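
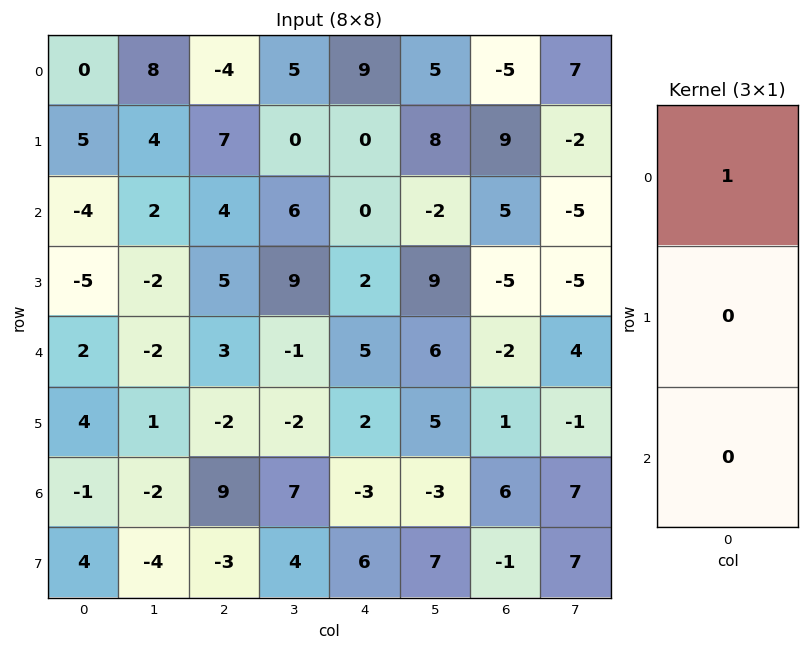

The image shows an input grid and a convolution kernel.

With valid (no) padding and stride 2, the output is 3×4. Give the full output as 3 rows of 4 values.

0 -4 9 -5
-4 4 0 5
2 3 5 -2

Output[0,0]: The receptive field on the input at this output position is [0 / 5 / -4]. Elementwise product with the kernel and sum: 0·1.
Output[0,1]: The receptive field on the input at this output position is [-4 / 7 / 4]. Elementwise product with the kernel and sum: -4·1.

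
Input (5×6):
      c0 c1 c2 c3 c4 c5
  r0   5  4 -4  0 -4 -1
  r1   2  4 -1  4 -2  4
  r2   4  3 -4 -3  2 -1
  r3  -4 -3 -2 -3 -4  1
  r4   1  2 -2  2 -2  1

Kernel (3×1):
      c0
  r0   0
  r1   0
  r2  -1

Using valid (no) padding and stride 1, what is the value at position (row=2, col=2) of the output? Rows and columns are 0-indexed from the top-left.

2

The receptive field on the input at this output position is [-4 / -2 / -2]. Elementwise product with the kernel and sum: -2·-1.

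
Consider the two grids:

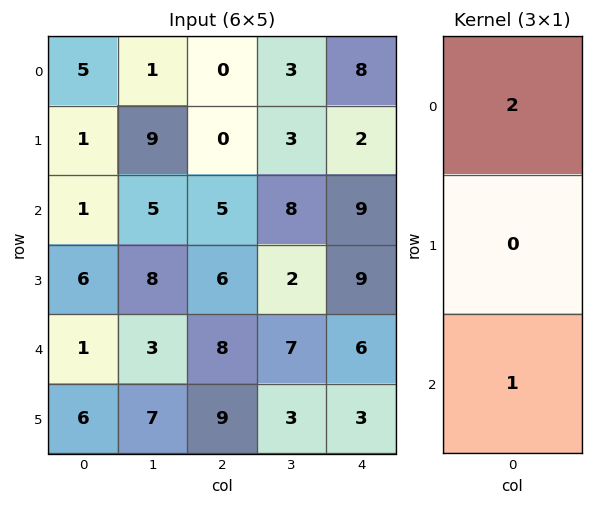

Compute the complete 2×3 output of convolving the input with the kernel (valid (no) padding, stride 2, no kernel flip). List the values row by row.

11 5 25
3 18 24

Output[0,0]: The receptive field on the input at this output position is [5 / 1 / 1]. Elementwise product with the kernel and sum: 5·2 + 1·1.
Output[0,1]: The receptive field on the input at this output position is [0 / 0 / 5]. Elementwise product with the kernel and sum: 0·2 + 5·1.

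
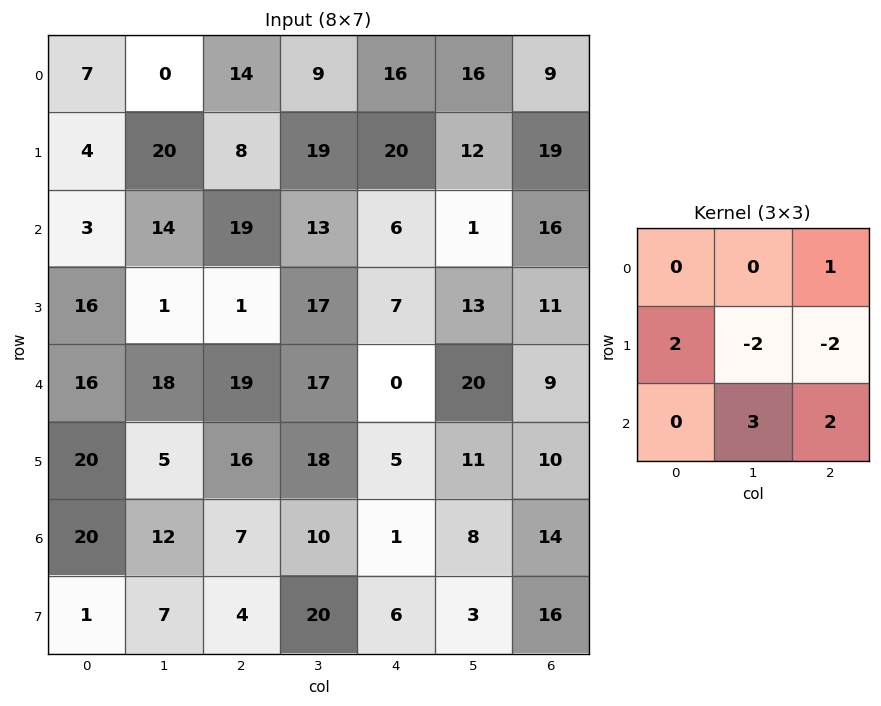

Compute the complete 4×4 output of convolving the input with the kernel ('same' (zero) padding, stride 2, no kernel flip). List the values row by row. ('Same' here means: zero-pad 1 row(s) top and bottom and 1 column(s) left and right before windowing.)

38 16 38 71
36 20 71 3
3 65 44 52
-42 60 37 36

Output[0,0]: The receptive field on the zero-padded input at this output position is [0 0 0 / 0 7 0 / 0 4 20]. Elementwise product with the kernel and sum: 0·1 + 0·2 + 7·-2 + 0·-2 + 4·3 + 20·2.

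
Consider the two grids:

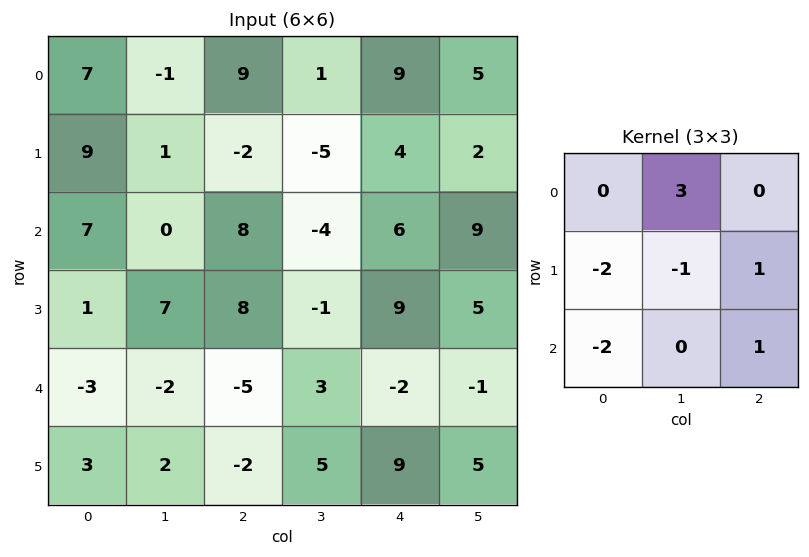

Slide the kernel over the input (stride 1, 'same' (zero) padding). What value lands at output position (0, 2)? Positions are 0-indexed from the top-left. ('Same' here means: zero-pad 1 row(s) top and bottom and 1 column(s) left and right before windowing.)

The receptive field on the zero-padded input at this output position is [0 0 0 / -1 9 1 / 1 -2 -5]. Elementwise product with the kernel and sum: 0·3 + -1·-2 + 9·-1 + 1·1 + 1·-2 + -5·1.

-13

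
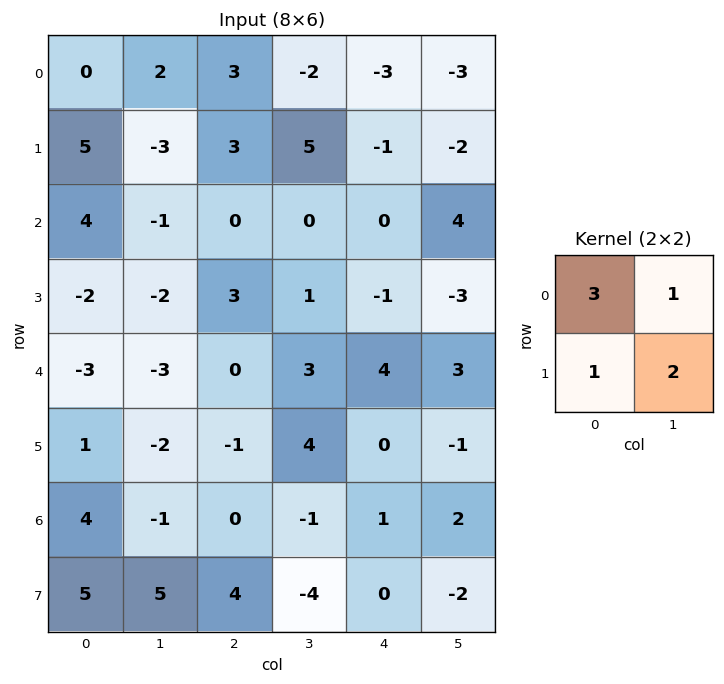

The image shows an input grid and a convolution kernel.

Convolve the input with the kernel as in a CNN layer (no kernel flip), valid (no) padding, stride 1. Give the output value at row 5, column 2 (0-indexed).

-1

The receptive field on the input at this output position is [-1 4 / 0 -1]. Elementwise product with the kernel and sum: -1·3 + 4·1 + 0·1 + -1·2.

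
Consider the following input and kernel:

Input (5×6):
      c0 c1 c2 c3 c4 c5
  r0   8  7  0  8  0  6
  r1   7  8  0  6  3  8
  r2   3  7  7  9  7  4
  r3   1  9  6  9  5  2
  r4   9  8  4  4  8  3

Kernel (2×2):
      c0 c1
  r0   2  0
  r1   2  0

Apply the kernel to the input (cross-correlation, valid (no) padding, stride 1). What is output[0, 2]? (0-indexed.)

The receptive field on the input at this output position is [0 8 / 0 6]. Elementwise product with the kernel and sum: 0·2 + 0·2.

0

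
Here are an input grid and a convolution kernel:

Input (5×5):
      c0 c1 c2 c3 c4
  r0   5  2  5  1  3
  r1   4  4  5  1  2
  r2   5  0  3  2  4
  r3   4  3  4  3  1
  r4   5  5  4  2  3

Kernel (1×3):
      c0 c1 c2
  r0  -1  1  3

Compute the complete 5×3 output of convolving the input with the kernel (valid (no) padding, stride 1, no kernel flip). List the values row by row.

12 6 5
15 4 2
4 9 11
11 10 2
12 5 7

Output[0,0]: The receptive field on the input at this output position is [5 2 5]. Elementwise product with the kernel and sum: 5·-1 + 2·1 + 5·3.
Output[0,1]: The receptive field on the input at this output position is [2 5 1]. Elementwise product with the kernel and sum: 2·-1 + 5·1 + 1·3.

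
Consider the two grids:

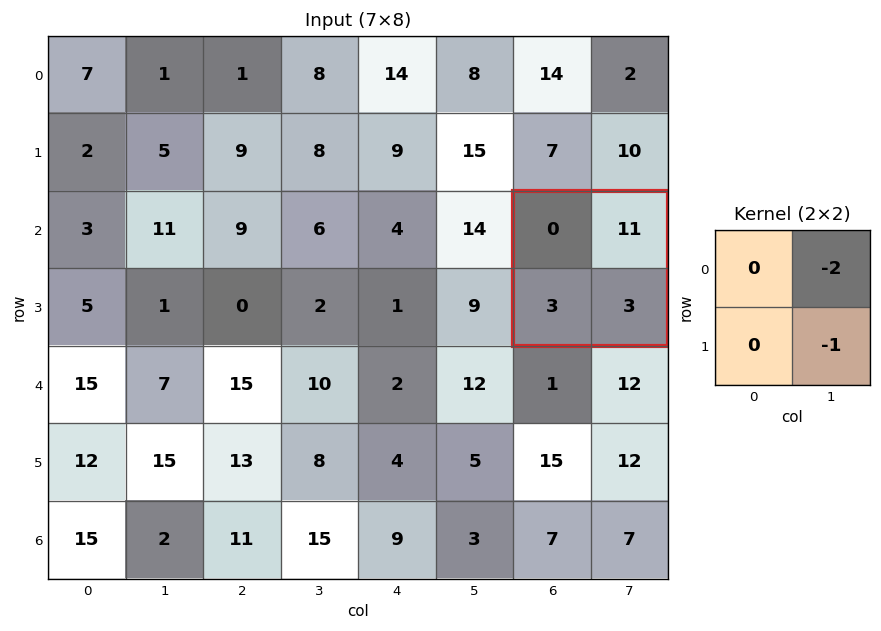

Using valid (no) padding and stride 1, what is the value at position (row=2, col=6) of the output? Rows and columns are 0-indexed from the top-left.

The receptive field on the input at this output position is [0 11 / 3 3]. Elementwise product with the kernel and sum: 11·-2 + 3·-1.

-25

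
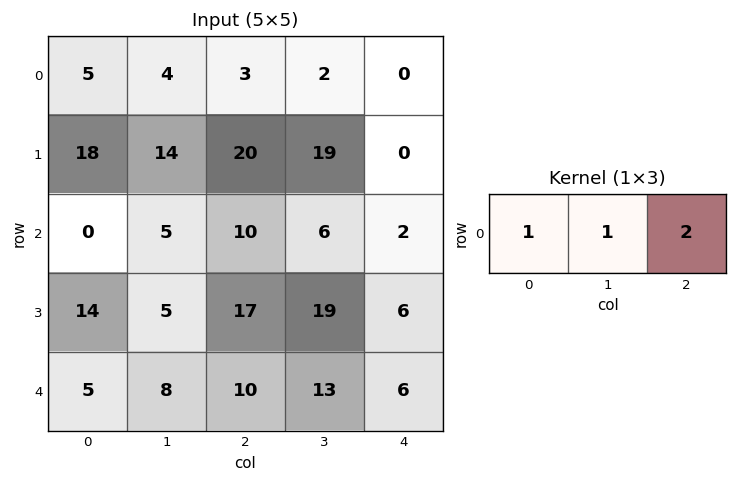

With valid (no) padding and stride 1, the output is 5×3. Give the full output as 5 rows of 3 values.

Output[0,0]: The receptive field on the input at this output position is [5 4 3]. Elementwise product with the kernel and sum: 5·1 + 4·1 + 3·2.

15 11 5
72 72 39
25 27 20
53 60 48
33 44 35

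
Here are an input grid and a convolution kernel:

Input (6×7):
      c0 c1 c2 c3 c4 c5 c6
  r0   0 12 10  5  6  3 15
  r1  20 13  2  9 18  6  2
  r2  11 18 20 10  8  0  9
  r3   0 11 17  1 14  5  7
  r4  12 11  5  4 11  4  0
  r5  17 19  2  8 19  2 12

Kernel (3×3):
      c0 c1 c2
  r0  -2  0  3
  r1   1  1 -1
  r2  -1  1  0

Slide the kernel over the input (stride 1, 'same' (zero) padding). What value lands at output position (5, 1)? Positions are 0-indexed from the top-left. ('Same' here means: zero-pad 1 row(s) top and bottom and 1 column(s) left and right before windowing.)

25

The receptive field on the zero-padded input at this output position is [12 11 5 / 17 19 2 / 0 0 0]. Elementwise product with the kernel and sum: 12·-2 + 5·3 + 17·1 + 19·1 + 2·-1 + 0·-1 + 0·1.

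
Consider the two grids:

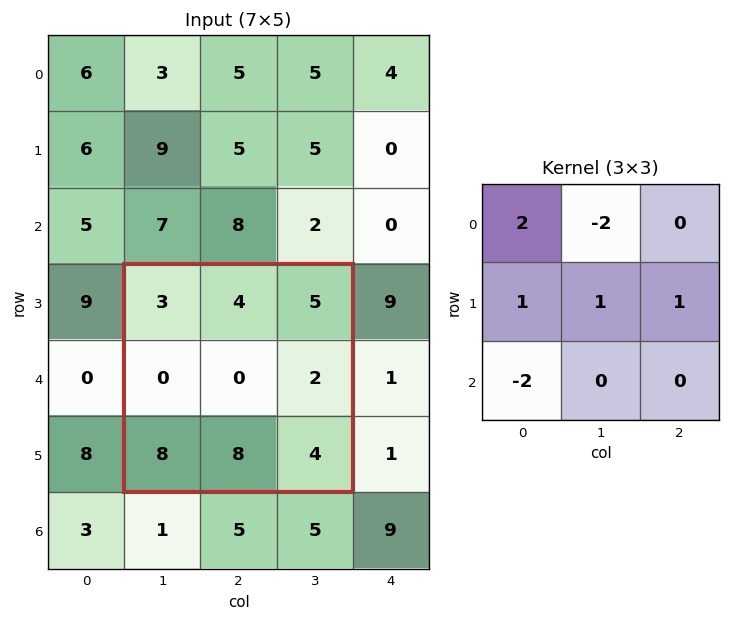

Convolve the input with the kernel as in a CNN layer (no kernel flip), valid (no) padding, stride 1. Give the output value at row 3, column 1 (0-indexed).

-16

The receptive field on the input at this output position is [3 4 5 / 0 0 2 / 8 8 4]. Elementwise product with the kernel and sum: 3·2 + 4·-2 + 0·1 + 0·1 + 2·1 + 8·-2.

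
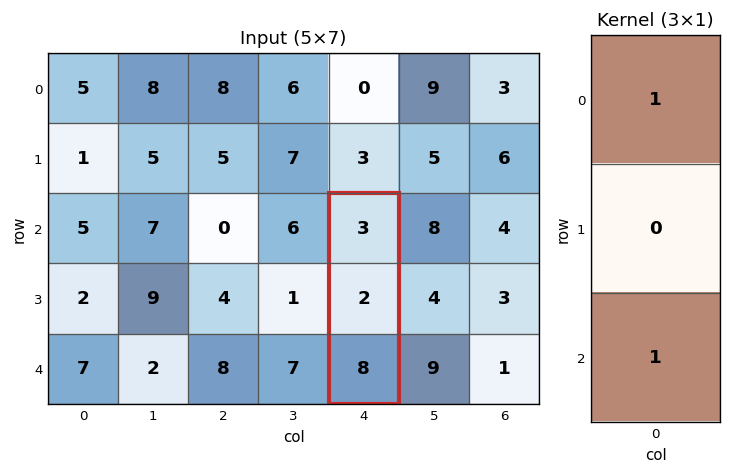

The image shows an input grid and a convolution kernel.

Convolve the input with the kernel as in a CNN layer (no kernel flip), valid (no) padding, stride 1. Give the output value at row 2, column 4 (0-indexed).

11

The receptive field on the input at this output position is [3 / 2 / 8]. Elementwise product with the kernel and sum: 3·1 + 8·1.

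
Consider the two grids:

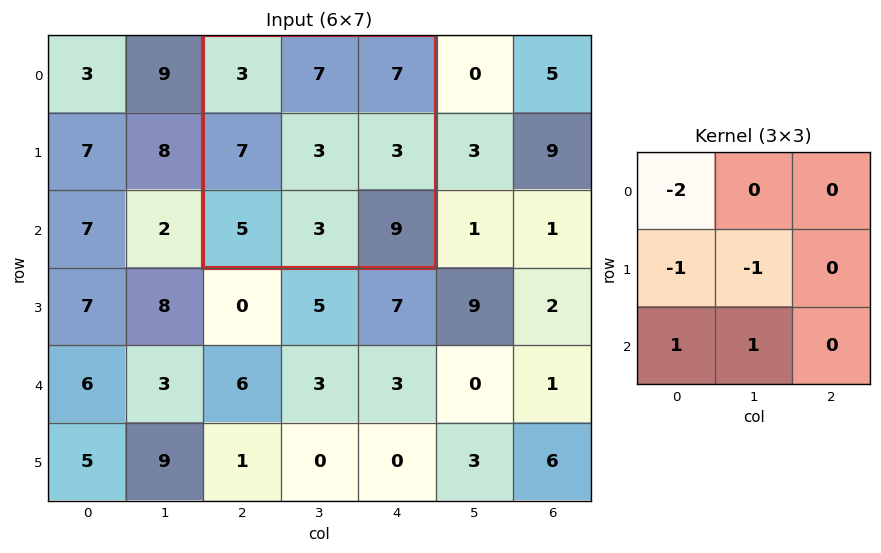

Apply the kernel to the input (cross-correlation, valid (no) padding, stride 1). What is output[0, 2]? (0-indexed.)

-8

The receptive field on the input at this output position is [3 7 7 / 7 3 3 / 5 3 9]. Elementwise product with the kernel and sum: 3·-2 + 7·-1 + 3·-1 + 5·1 + 3·1.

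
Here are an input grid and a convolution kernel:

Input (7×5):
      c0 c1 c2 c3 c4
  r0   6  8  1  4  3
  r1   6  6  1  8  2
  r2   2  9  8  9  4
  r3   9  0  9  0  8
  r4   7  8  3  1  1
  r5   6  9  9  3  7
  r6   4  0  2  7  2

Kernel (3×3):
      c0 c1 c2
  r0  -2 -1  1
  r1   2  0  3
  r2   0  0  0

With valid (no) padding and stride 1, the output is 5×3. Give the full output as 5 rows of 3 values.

-4 23 5
11 40 20
40 -17 21
14 10 -1
20 9 33

Output[0,0]: The receptive field on the input at this output position is [6 8 1 / 6 6 1 / 2 9 8]. Elementwise product with the kernel and sum: 6·-2 + 8·-1 + 1·1 + 6·2 + 1·3.
Output[0,1]: The receptive field on the input at this output position is [8 1 4 / 6 1 8 / 9 8 9]. Elementwise product with the kernel and sum: 8·-2 + 1·-1 + 4·1 + 6·2 + 8·3.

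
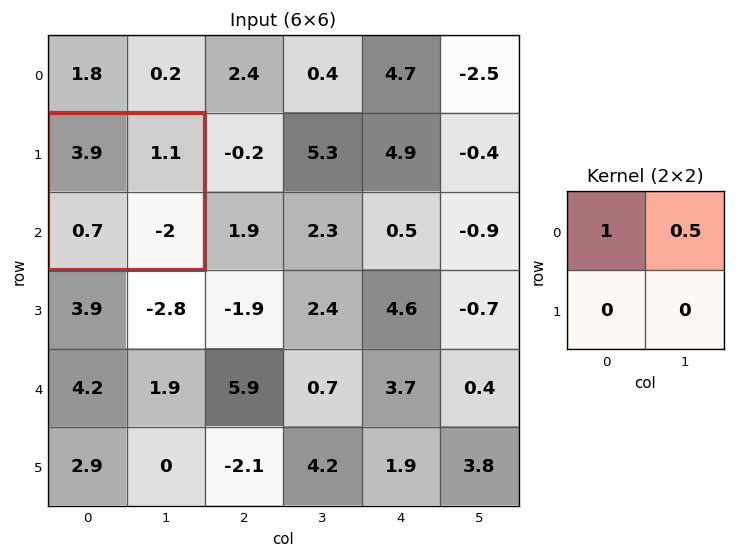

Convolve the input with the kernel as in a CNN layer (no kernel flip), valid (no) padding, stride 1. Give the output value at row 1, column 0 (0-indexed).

The receptive field on the input at this output position is [3.9 1.1 / 0.7 -2]. Elementwise product with the kernel and sum: 3.9·1 + 1.1·0.5.

4.45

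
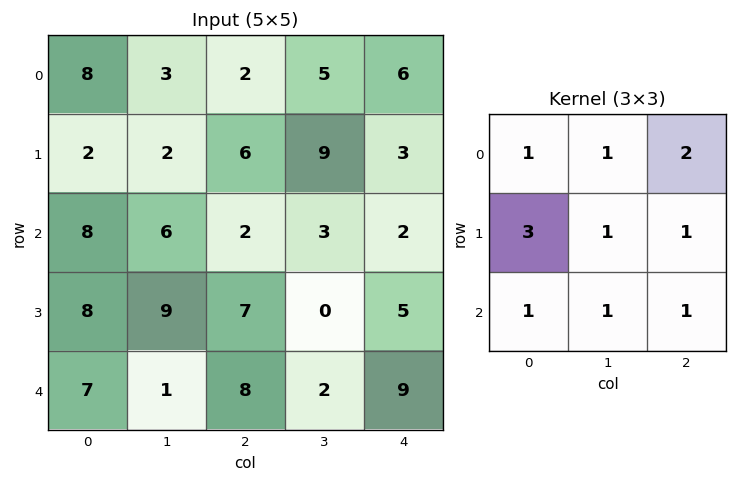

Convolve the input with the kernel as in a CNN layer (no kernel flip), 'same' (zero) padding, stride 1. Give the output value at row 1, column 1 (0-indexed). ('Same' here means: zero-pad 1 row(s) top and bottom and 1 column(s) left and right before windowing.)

The receptive field on the zero-padded input at this output position is [8 3 2 / 2 2 6 / 8 6 2]. Elementwise product with the kernel and sum: 8·1 + 3·1 + 2·2 + 2·3 + 2·1 + 6·1 + 8·1 + 6·1 + 2·1.

45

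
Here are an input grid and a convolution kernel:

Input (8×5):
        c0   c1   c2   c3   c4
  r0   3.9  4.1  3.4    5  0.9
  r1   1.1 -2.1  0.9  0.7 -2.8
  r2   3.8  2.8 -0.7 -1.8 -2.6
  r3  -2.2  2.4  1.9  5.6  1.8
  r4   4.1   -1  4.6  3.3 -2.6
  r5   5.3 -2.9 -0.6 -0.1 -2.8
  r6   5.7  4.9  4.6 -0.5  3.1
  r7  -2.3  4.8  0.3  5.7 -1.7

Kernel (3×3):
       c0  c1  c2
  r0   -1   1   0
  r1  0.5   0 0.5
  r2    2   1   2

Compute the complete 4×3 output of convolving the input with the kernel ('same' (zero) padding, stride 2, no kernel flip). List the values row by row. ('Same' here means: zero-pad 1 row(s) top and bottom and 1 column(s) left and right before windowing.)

Output[0,0]: The receptive field on the zero-padded input at this output position is [0 0 0 / 0 3.9 4.1 / 0 1.1 -2.1]. Elementwise product with the kernel and sum: 0·-1 + 0·1 + 0·0.5 + 4.1·0.5 + 0·2 + 1.1·1 + -2.1·2.
Output[0,1]: The receptive field on the zero-padded input at this output position is [0 0 0 / 4.1 3.4 5 / -2.1 0.9 0.7]. Elementwise product with the kernel and sum: 0·-1 + 0·1 + 4.1·0.5 + 5·0.5 + -2.1·2 + 0.9·1 + 0.7·2.

-1.05 2.65 1.1
5.1 21.4 8.6
-3.2 -5.95 -5.15
15.05 25.8 6.75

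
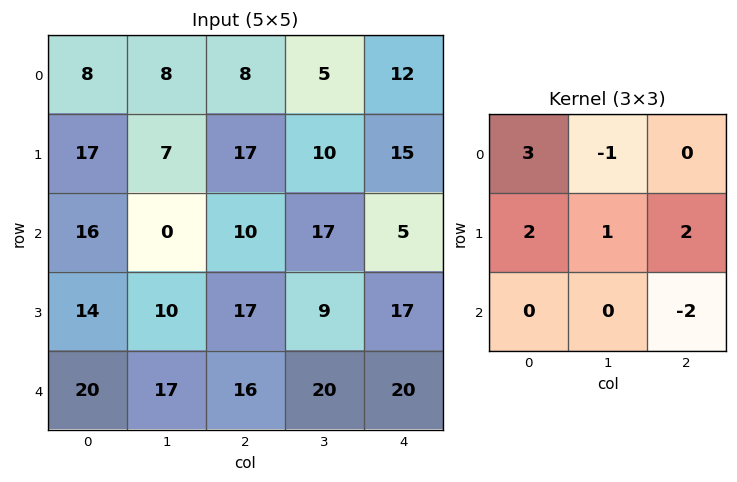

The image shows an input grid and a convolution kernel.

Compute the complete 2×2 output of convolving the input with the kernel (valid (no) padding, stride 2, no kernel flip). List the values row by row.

71 83
88 50

Output[0,0]: The receptive field on the input at this output position is [8 8 8 / 17 7 17 / 16 0 10]. Elementwise product with the kernel and sum: 8·3 + 8·-1 + 17·2 + 7·1 + 17·2 + 10·-2.
Output[0,1]: The receptive field on the input at this output position is [8 5 12 / 17 10 15 / 10 17 5]. Elementwise product with the kernel and sum: 8·3 + 5·-1 + 17·2 + 10·1 + 15·2 + 5·-2.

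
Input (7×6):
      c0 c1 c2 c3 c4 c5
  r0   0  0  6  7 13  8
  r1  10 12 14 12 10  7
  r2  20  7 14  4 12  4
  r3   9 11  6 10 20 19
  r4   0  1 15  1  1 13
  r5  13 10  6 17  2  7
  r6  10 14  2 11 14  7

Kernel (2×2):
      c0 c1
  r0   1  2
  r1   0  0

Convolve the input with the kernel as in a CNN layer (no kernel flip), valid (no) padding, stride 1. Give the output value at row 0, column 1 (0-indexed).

12

The receptive field on the input at this output position is [0 6 / 12 14]. Elementwise product with the kernel and sum: 0·1 + 6·2.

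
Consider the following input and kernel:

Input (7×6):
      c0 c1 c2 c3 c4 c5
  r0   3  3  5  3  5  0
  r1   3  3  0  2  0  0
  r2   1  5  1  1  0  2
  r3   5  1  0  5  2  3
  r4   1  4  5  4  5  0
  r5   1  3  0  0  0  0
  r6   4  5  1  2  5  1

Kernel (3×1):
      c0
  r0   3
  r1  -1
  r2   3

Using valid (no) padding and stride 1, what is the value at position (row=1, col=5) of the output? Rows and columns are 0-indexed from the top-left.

The receptive field on the input at this output position is [0 / 2 / 3]. Elementwise product with the kernel and sum: 0·3 + 2·-1 + 3·3.

7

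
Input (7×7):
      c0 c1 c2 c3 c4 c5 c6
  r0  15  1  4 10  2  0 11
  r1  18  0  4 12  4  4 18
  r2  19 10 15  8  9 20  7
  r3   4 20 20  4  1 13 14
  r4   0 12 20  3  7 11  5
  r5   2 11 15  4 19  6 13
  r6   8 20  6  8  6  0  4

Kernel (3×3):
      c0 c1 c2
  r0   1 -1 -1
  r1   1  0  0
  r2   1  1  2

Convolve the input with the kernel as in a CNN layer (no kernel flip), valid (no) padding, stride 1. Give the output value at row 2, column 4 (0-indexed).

The receptive field on the input at this output position is [9 20 7 / 1 13 14 / 7 11 5]. Elementwise product with the kernel and sum: 9·1 + 20·-1 + 7·-1 + 1·1 + 7·1 + 11·1 + 5·2.

11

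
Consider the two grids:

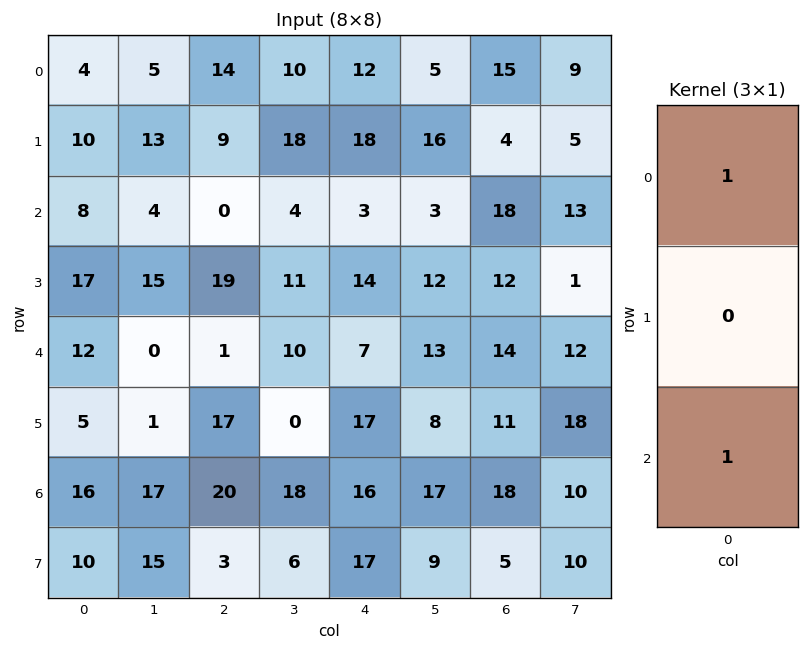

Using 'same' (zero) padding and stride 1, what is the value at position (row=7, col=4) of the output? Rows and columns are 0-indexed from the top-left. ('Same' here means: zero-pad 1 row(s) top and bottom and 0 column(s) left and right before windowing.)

16

The receptive field on the zero-padded input at this output position is [16 / 17 / 0]. Elementwise product with the kernel and sum: 16·1 + 0·1.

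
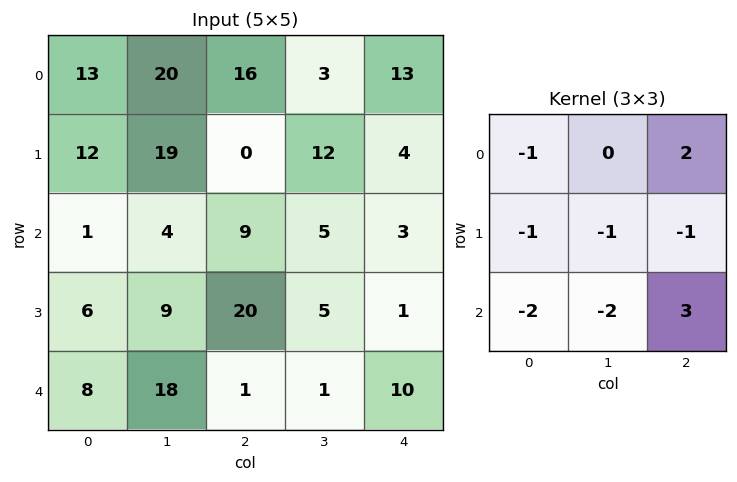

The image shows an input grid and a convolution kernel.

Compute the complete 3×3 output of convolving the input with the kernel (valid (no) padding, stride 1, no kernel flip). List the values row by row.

Output[0,0]: The receptive field on the input at this output position is [13 20 16 / 12 19 0 / 1 4 9]. Elementwise product with the kernel and sum: 13·-1 + 16·2 + 12·-1 + 19·-1 + 0·-1 + 1·-2 + 4·-2 + 9·3.
Output[0,1]: The receptive field on the input at this output position is [20 16 3 / 19 0 12 / 4 9 5]. Elementwise product with the kernel and sum: 20·-1 + 3·2 + 19·-1 + 0·-1 + 12·-1 + 4·-2 + 9·-2 + 5·3.

5 -56 -25
4 -56 -56
-67 -63 -3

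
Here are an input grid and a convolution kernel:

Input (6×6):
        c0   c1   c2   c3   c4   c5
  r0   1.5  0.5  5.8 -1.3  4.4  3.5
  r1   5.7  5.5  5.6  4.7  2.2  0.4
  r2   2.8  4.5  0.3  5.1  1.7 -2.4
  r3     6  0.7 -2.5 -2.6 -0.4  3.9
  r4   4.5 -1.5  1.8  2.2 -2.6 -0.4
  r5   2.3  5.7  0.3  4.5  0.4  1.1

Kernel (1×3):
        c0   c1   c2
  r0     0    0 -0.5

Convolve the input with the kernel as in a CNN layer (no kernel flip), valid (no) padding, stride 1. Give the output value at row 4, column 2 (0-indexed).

1.3

The receptive field on the input at this output position is [1.8 2.2 -2.6]. Elementwise product with the kernel and sum: -2.6·-0.5.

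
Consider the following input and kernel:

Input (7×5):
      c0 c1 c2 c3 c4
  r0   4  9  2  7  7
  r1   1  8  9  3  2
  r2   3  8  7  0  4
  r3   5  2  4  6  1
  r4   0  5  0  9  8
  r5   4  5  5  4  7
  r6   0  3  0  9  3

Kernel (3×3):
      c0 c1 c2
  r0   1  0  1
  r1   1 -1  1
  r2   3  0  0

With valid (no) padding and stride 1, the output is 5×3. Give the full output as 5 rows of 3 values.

Output[0,0]: The receptive field on the input at this output position is [4 9 2 / 1 8 9 / 3 8 7]. Elementwise product with the kernel and sum: 4·1 + 2·1 + 1·1 + 8·-1 + 9·1 + 3·3.

17 42 38
27 18 34
17 27 10
16 37 19
4 27 16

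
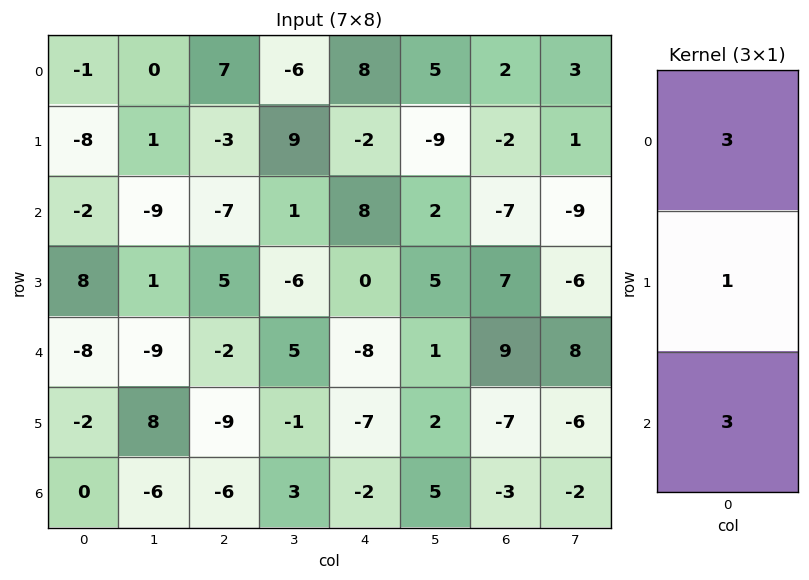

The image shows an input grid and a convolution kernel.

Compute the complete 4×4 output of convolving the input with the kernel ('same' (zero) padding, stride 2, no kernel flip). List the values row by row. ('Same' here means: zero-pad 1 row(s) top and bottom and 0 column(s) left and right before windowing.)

Output[0,0]: The receptive field on the zero-padded input at this output position is [0 / -1 / -8]. Elementwise product with the kernel and sum: 0·3 + -1·1 + -8·3.

-25 -2 2 -4
-2 -1 2 8
10 -14 -29 9
-6 -33 -23 -24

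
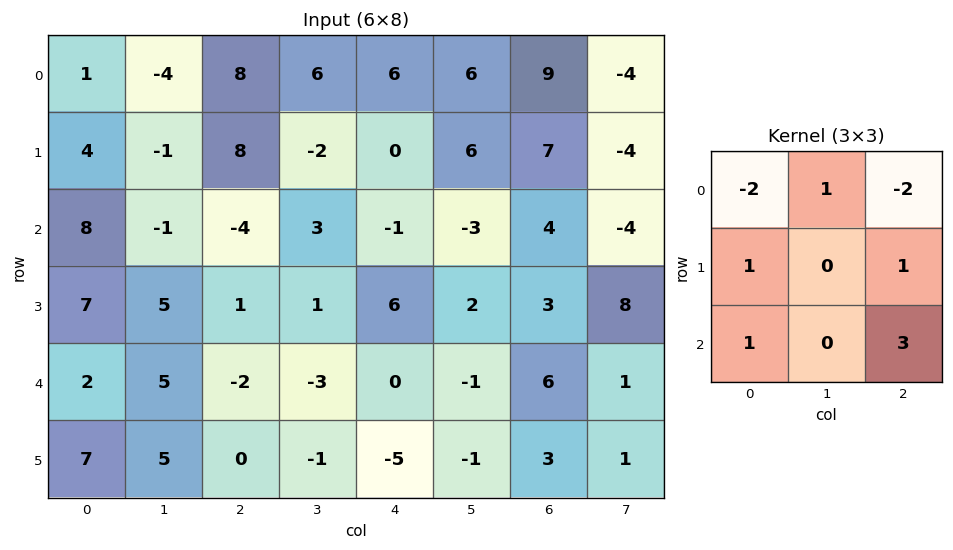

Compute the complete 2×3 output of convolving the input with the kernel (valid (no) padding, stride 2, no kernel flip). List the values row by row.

Output[0,0]: The receptive field on the input at this output position is [1 -4 8 / 4 -1 8 / 8 -1 -4]. Elementwise product with the kernel and sum: 1·-2 + -4·1 + 8·-2 + 4·1 + 8·1 + 8·1 + -4·3.

-14 -21 -6
-5 18 18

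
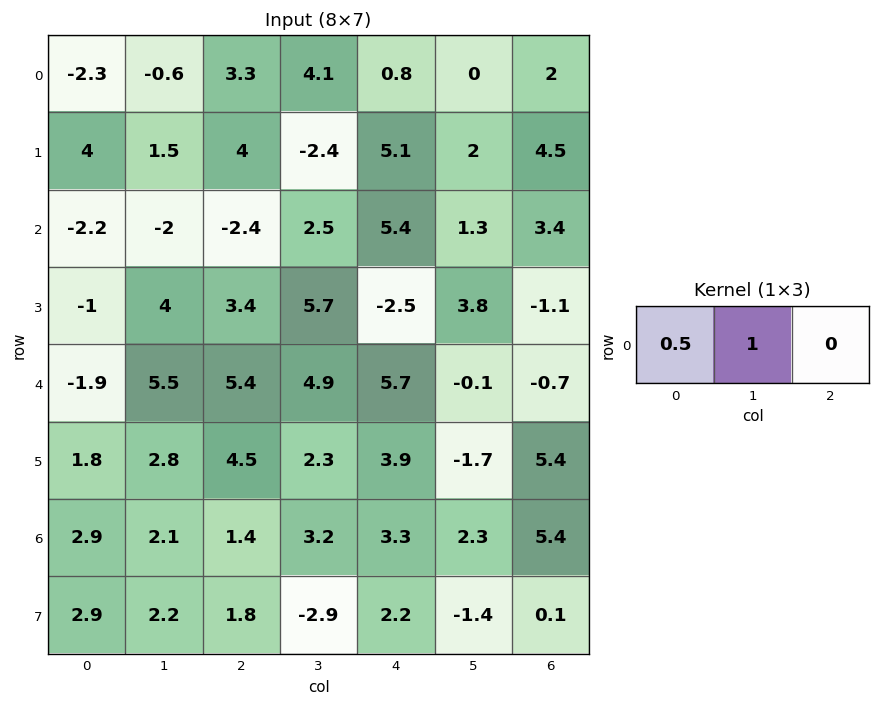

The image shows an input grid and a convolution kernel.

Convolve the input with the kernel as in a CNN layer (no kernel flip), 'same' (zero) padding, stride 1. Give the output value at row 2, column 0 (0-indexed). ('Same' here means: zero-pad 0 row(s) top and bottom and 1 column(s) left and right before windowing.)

-2.2

The receptive field on the zero-padded input at this output position is [0 -2.2 -2]. Elementwise product with the kernel and sum: 0·0.5 + -2.2·1.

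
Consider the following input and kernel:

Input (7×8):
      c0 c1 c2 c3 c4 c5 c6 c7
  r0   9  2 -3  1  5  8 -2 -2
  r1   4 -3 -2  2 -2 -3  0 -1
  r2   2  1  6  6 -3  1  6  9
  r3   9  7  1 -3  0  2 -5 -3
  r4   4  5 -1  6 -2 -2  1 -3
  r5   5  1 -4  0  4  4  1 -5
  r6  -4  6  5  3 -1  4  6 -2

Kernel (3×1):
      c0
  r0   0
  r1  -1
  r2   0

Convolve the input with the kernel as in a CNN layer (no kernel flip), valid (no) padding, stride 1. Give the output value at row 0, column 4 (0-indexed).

2

The receptive field on the input at this output position is [5 / -2 / -3]. Elementwise product with the kernel and sum: -2·-1.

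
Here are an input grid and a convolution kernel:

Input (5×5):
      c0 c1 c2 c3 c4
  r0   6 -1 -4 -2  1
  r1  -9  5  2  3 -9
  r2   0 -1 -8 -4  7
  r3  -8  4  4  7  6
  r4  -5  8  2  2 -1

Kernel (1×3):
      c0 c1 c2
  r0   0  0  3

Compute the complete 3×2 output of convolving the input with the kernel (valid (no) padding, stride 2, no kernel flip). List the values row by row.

Output[0,0]: The receptive field on the input at this output position is [6 -1 -4]. Elementwise product with the kernel and sum: -4·3.
Output[0,1]: The receptive field on the input at this output position is [-4 -2 1]. Elementwise product with the kernel and sum: 1·3.

-12 3
-24 21
6 -3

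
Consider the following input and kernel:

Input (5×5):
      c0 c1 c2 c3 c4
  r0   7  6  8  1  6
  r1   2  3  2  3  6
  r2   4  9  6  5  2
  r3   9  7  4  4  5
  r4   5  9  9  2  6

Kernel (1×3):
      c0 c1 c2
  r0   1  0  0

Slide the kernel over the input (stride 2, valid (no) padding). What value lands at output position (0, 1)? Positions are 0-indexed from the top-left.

The receptive field on the input at this output position is [8 1 6]. Elementwise product with the kernel and sum: 8·1.

8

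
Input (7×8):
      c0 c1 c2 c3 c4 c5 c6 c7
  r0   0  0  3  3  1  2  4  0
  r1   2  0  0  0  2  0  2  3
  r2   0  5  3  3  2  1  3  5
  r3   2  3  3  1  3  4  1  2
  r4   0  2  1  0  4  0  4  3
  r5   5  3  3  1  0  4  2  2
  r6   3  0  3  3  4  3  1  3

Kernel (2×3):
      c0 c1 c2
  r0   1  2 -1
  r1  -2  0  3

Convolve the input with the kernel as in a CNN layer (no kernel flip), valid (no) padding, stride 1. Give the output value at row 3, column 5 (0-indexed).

The receptive field on the input at this output position is [4 1 2 / 0 4 3]. Elementwise product with the kernel and sum: 4·1 + 1·2 + 2·-1 + 0·-2 + 3·3.

13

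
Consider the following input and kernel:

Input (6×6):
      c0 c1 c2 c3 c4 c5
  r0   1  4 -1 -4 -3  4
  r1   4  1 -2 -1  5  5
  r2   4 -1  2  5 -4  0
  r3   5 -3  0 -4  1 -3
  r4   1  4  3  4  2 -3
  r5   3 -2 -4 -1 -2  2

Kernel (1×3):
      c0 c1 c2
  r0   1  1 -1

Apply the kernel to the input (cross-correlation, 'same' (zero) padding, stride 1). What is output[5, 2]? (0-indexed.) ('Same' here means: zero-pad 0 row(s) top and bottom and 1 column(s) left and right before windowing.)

-5

The receptive field on the zero-padded input at this output position is [-2 -4 -1]. Elementwise product with the kernel and sum: -2·1 + -4·1 + -1·-1.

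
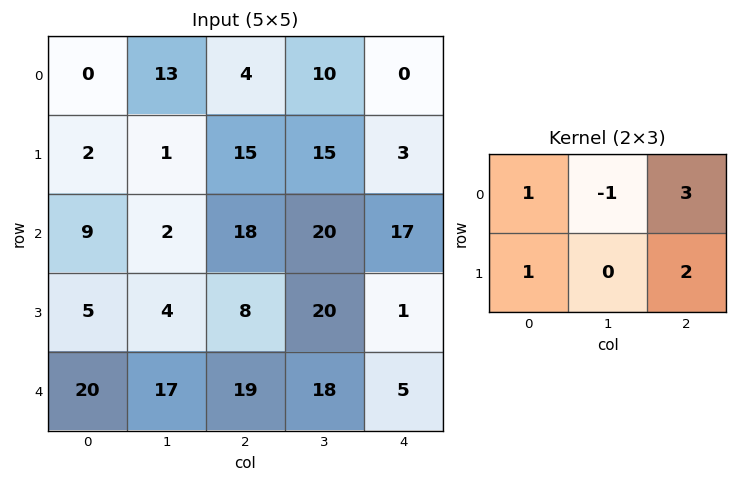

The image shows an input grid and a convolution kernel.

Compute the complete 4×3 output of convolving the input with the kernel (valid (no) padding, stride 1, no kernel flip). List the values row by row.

31 70 15
91 73 61
82 88 59
83 109 20

Output[0,0]: The receptive field on the input at this output position is [0 13 4 / 2 1 15]. Elementwise product with the kernel and sum: 0·1 + 13·-1 + 4·3 + 2·1 + 15·2.
Output[0,1]: The receptive field on the input at this output position is [13 4 10 / 1 15 15]. Elementwise product with the kernel and sum: 13·1 + 4·-1 + 10·3 + 1·1 + 15·2.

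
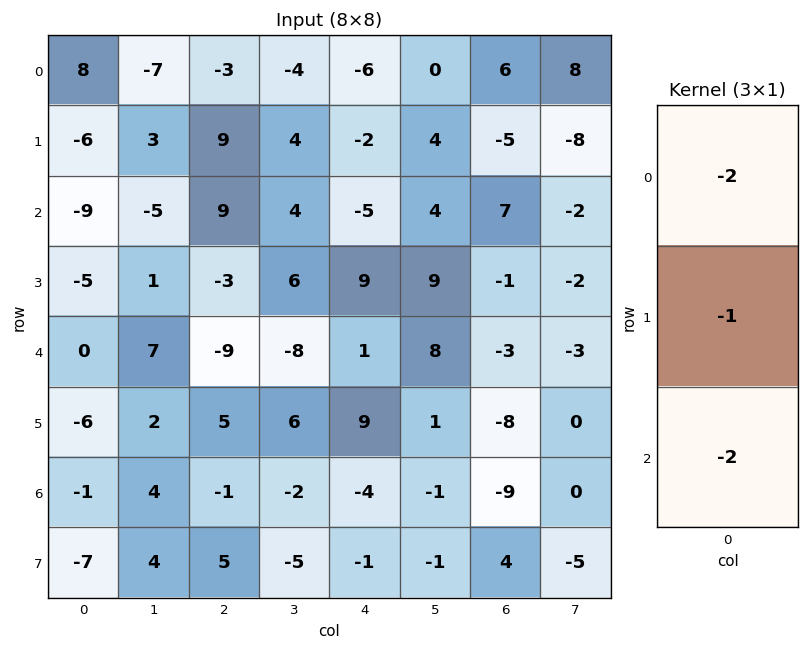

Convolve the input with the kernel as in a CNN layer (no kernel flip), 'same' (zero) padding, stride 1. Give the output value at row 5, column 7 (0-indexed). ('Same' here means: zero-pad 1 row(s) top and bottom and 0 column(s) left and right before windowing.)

6

The receptive field on the zero-padded input at this output position is [-3 / 0 / 0]. Elementwise product with the kernel and sum: -3·-2 + 0·-1 + 0·-2.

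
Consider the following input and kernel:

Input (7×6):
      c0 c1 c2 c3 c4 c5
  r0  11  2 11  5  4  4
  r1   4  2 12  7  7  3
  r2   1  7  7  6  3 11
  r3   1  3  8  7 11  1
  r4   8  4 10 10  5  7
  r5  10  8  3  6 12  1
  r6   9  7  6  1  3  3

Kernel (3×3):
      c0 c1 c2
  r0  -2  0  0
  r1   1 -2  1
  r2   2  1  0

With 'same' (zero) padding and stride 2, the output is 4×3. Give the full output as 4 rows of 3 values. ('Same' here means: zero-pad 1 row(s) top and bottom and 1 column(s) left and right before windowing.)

Output[0,0]: The receptive field on the zero-padded input at this output position is [0 0 0 / 0 11 2 / 0 4 2]. Elementwise product with the kernel and sum: 0·-2 + 0·1 + 11·-2 + 2·1 + 0·2 + 4·1.
Output[0,1]: The receptive field on the zero-padded input at this output position is [0 0 0 / 2 11 5 / 2 12 7]. Elementwise product with the kernel and sum: 0·-2 + 2·1 + 11·-2 + 5·1 + 2·2 + 12·1.

-16 1 22
6 9 22
-2 7 17
-11 -20 -14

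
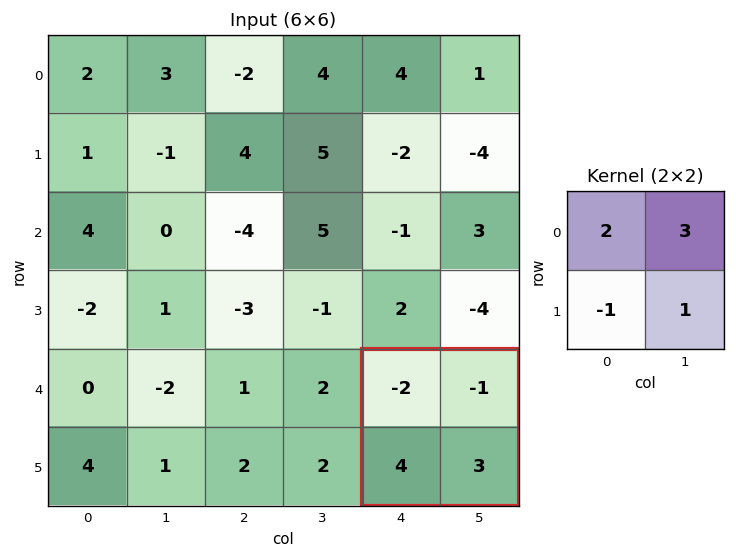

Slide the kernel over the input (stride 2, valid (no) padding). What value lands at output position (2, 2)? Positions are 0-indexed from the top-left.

-8

The receptive field on the input at this output position is [-2 -1 / 4 3]. Elementwise product with the kernel and sum: -2·2 + -1·3 + 4·-1 + 3·1.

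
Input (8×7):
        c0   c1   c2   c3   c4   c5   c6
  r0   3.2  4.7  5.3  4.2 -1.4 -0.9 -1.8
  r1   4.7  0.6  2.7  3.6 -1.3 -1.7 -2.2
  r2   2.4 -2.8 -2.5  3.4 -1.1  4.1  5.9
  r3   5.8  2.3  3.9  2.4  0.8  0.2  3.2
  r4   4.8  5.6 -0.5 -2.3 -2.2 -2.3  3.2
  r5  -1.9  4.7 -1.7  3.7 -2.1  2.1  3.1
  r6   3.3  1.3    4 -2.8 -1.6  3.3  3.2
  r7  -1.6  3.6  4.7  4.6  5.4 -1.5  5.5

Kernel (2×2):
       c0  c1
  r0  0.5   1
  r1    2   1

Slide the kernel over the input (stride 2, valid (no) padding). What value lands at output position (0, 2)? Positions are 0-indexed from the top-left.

-5.9

The receptive field on the input at this output position is [-1.4 -0.9 / -1.3 -1.7]. Elementwise product with the kernel and sum: -1.4·0.5 + -0.9·1 + -1.3·2 + -1.7·1.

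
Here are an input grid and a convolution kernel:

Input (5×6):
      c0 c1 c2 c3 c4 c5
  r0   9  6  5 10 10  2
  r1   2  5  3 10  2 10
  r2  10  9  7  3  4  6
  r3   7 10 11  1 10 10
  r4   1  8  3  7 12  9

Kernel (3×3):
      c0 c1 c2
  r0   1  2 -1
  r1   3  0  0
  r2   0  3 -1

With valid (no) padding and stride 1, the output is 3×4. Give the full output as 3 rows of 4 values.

42 39 29 64
58 60 35 33
63 52 51 35

Output[0,0]: The receptive field on the input at this output position is [9 6 5 / 2 5 3 / 10 9 7]. Elementwise product with the kernel and sum: 9·1 + 6·2 + 5·-1 + 2·3 + 9·3 + 7·-1.
Output[0,1]: The receptive field on the input at this output position is [6 5 10 / 5 3 10 / 9 7 3]. Elementwise product with the kernel and sum: 6·1 + 5·2 + 10·-1 + 5·3 + 7·3 + 3·-1.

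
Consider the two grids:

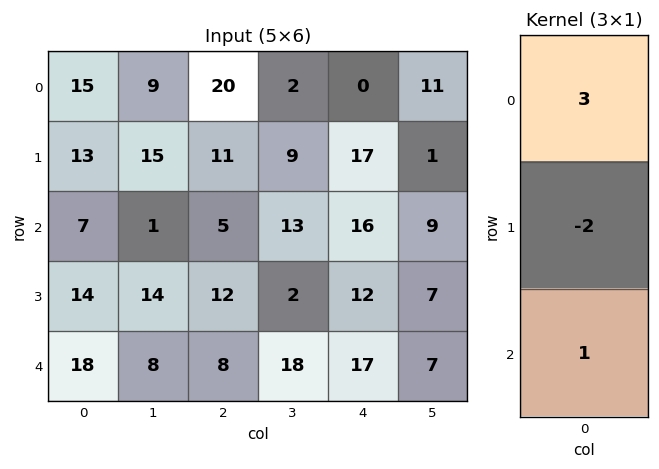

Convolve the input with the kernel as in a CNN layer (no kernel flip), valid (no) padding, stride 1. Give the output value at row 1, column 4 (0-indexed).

31

The receptive field on the input at this output position is [17 / 16 / 12]. Elementwise product with the kernel and sum: 17·3 + 16·-2 + 12·1.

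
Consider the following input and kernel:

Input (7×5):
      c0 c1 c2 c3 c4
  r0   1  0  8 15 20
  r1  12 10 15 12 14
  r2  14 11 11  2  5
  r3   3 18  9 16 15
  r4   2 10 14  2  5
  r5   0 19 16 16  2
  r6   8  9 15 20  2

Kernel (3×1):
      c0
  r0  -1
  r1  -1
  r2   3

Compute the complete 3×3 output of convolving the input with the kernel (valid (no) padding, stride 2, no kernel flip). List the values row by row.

29 10 -19
-11 22 -5
22 15 -1

Output[0,0]: The receptive field on the input at this output position is [1 / 12 / 14]. Elementwise product with the kernel and sum: 1·-1 + 12·-1 + 14·3.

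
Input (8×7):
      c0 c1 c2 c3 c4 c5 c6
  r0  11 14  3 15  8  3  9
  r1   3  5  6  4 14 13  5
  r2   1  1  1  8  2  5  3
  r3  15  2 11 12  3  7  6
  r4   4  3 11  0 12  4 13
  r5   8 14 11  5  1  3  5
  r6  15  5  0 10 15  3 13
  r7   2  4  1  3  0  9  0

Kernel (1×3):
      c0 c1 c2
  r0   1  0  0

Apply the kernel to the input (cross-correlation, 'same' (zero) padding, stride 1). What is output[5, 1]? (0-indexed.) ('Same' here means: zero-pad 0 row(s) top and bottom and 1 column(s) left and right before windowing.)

8

The receptive field on the zero-padded input at this output position is [8 14 11]. Elementwise product with the kernel and sum: 8·1.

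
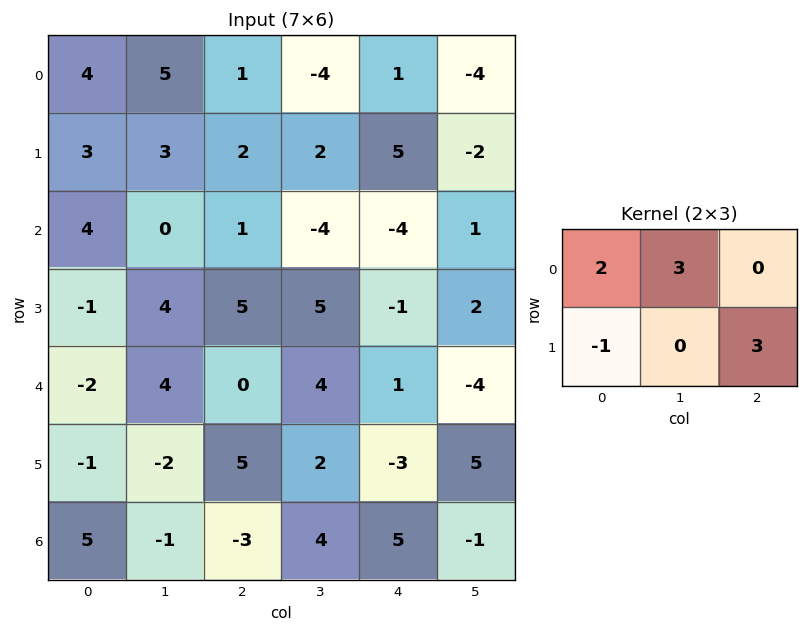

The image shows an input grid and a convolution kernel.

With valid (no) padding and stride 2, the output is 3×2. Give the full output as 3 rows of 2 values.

Output[0,0]: The receptive field on the input at this output position is [4 5 1 / 3 3 2]. Elementwise product with the kernel and sum: 4·2 + 5·3 + 3·-1 + 2·3.

26 3
24 -18
24 -2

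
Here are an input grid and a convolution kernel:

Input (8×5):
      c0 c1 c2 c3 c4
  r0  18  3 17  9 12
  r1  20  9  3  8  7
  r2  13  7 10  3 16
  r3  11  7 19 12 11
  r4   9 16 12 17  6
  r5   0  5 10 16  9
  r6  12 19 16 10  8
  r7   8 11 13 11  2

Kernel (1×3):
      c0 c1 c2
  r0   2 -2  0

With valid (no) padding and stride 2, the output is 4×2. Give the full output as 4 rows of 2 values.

Output[0,0]: The receptive field on the input at this output position is [18 3 17]. Elementwise product with the kernel and sum: 18·2 + 3·-2.
Output[0,1]: The receptive field on the input at this output position is [17 9 12]. Elementwise product with the kernel and sum: 17·2 + 9·-2.

30 16
12 14
-14 -10
-14 12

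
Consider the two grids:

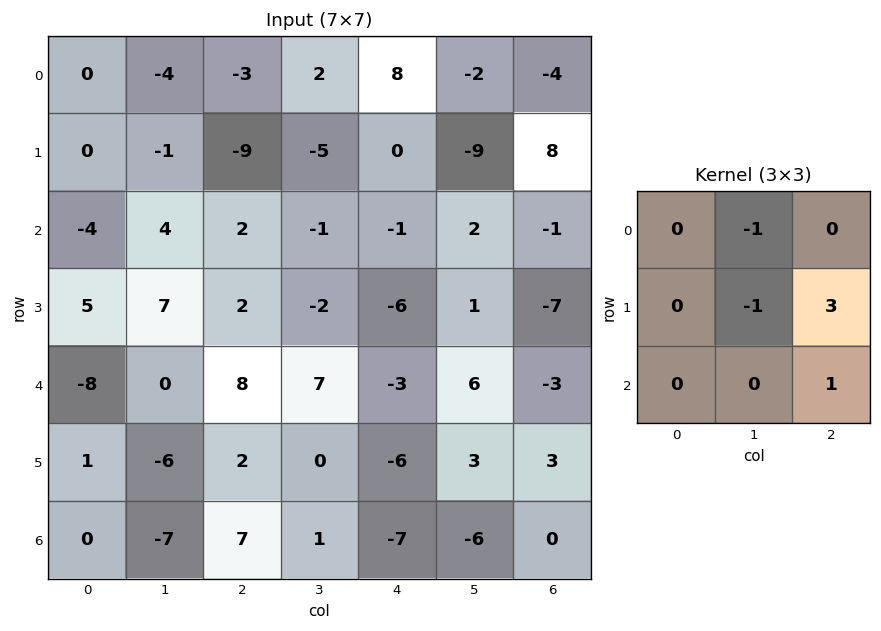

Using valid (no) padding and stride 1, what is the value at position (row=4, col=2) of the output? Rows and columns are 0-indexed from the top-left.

-32

The receptive field on the input at this output position is [8 7 -3 / 2 0 -6 / 7 1 -7]. Elementwise product with the kernel and sum: 7·-1 + 0·-1 + -6·3 + -7·1.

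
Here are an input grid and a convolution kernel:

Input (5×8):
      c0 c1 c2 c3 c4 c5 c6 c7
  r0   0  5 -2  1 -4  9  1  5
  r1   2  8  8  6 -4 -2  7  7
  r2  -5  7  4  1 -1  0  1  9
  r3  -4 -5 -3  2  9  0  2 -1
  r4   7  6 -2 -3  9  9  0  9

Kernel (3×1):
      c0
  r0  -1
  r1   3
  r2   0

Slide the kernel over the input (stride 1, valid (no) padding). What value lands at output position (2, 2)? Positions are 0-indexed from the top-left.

-13

The receptive field on the input at this output position is [4 / -3 / -2]. Elementwise product with the kernel and sum: 4·-1 + -3·3.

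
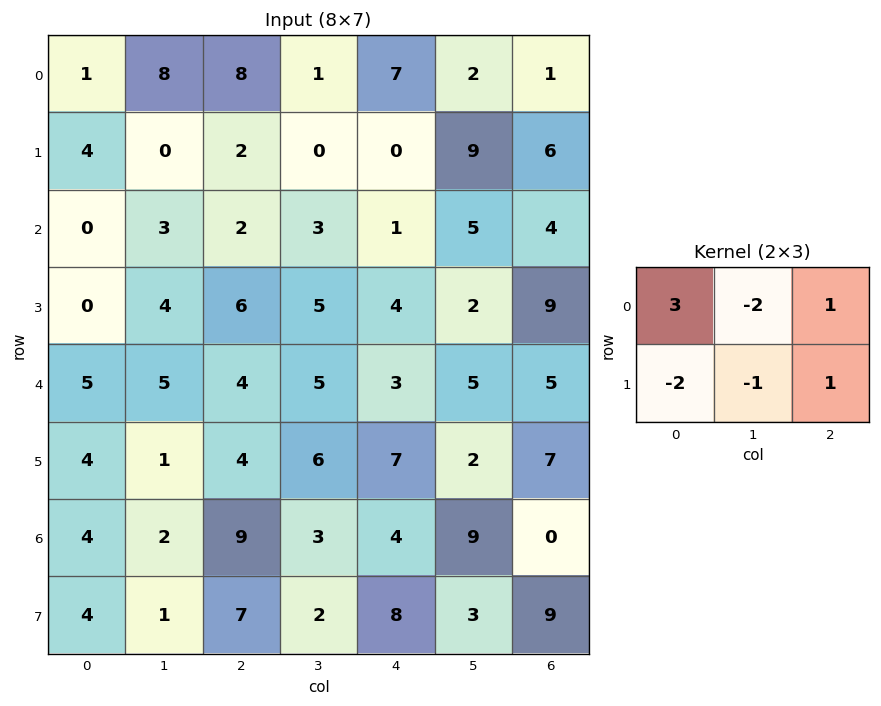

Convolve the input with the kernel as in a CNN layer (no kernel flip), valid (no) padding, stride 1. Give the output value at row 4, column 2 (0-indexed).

-2

The receptive field on the input at this output position is [4 5 3 / 4 6 7]. Elementwise product with the kernel and sum: 4·3 + 5·-2 + 3·1 + 4·-2 + 6·-1 + 7·1.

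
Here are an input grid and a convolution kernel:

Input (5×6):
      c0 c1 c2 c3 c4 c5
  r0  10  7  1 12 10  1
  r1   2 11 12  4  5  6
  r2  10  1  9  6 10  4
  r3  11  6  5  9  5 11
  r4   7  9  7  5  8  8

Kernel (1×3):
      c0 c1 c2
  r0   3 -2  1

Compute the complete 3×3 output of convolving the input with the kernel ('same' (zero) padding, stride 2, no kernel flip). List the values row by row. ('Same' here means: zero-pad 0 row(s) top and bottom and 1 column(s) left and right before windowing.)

Output[0,0]: The receptive field on the zero-padded input at this output position is [0 10 7]. Elementwise product with the kernel and sum: 0·3 + 10·-2 + 7·1.

-13 31 17
-19 -9 2
-5 18 7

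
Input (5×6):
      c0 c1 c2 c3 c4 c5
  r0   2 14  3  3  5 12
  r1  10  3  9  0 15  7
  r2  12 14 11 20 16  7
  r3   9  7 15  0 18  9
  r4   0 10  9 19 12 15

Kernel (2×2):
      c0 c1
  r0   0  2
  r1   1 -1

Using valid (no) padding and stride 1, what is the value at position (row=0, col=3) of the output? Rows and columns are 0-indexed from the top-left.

The receptive field on the input at this output position is [3 5 / 0 15]. Elementwise product with the kernel and sum: 5·2 + 0·1 + 15·-1.

-5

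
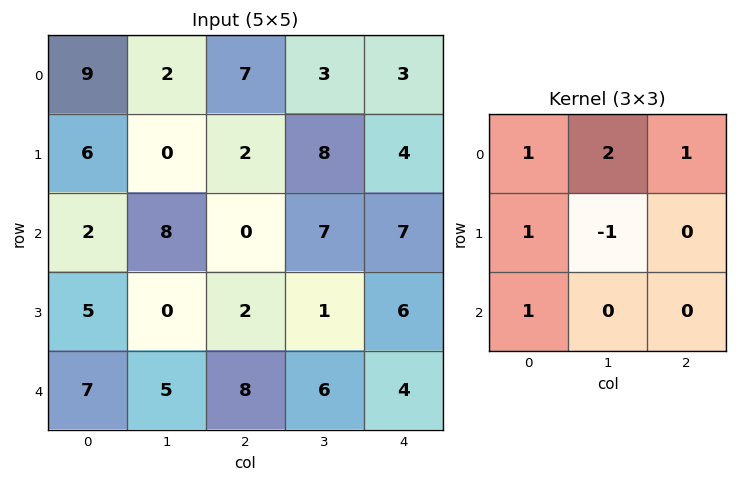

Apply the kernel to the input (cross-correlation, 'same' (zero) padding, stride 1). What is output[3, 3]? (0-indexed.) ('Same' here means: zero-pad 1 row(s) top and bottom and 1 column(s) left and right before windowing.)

30

The receptive field on the zero-padded input at this output position is [0 7 7 / 2 1 6 / 8 6 4]. Elementwise product with the kernel and sum: 0·1 + 7·2 + 7·1 + 2·1 + 1·-1 + 8·1.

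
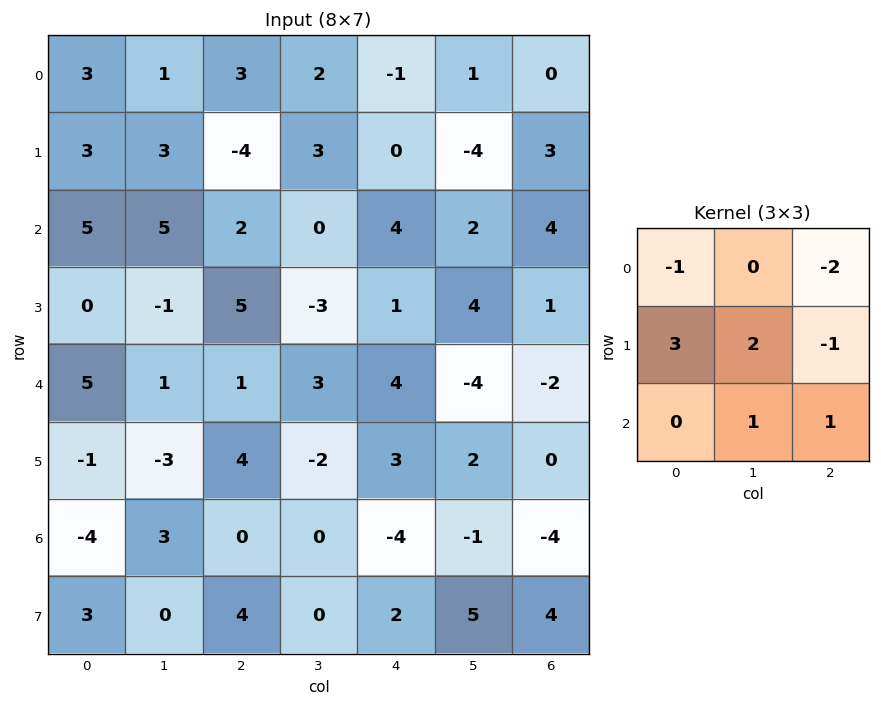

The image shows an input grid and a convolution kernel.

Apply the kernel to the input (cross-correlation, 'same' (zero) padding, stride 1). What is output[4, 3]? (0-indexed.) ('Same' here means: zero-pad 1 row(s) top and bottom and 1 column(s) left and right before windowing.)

-1

The receptive field on the zero-padded input at this output position is [5 -3 1 / 1 3 4 / 4 -2 3]. Elementwise product with the kernel and sum: 5·-1 + 1·-2 + 1·3 + 3·2 + 4·-1 + -2·1 + 3·1.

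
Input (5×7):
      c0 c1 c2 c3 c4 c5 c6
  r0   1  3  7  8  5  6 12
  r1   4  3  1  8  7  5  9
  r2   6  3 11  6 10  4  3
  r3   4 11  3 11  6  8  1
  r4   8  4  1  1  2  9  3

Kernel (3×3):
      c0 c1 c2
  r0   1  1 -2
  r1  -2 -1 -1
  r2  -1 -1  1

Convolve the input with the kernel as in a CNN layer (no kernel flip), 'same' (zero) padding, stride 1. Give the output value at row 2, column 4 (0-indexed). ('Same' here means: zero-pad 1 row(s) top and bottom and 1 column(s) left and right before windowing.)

The receptive field on the zero-padded input at this output position is [8 7 5 / 6 10 4 / 11 6 8]. Elementwise product with the kernel and sum: 8·1 + 7·1 + 5·-2 + 6·-2 + 10·-1 + 4·-1 + 11·-1 + 6·-1 + 8·1.

-30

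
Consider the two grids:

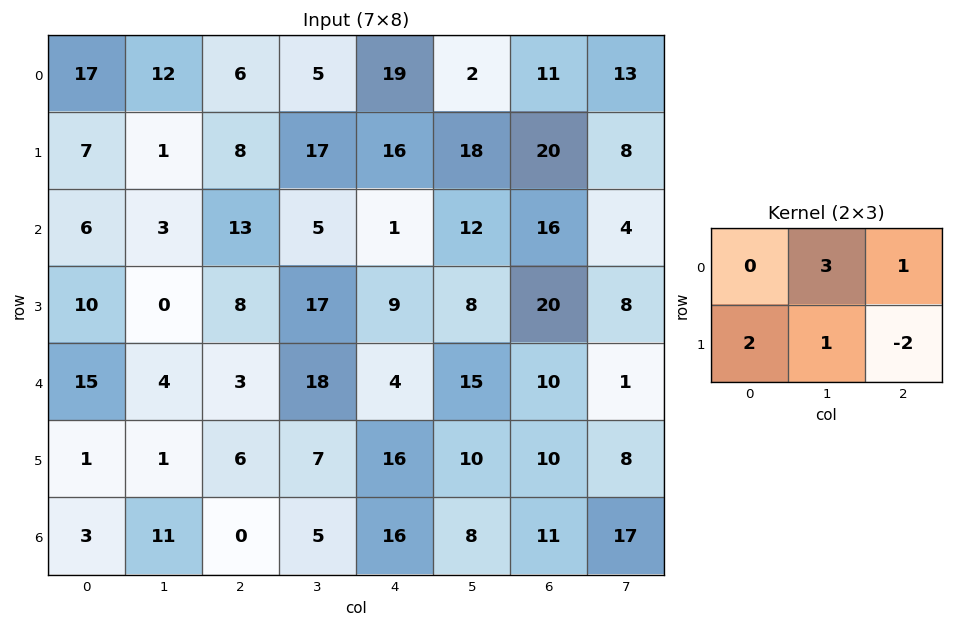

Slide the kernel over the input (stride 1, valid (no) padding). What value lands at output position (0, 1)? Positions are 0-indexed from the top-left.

The receptive field on the input at this output position is [12 6 5 / 1 8 17]. Elementwise product with the kernel and sum: 6·3 + 5·1 + 1·2 + 8·1 + 17·-2.

-1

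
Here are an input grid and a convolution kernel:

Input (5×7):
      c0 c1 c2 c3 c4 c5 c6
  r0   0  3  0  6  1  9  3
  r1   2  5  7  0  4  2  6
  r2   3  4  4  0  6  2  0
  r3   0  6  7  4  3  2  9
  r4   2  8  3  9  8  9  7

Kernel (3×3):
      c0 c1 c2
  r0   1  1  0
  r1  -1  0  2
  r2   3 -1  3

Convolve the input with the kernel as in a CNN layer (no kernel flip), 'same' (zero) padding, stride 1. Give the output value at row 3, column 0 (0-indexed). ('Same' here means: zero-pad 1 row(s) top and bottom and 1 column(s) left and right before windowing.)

37

The receptive field on the zero-padded input at this output position is [0 3 4 / 0 0 6 / 0 2 8]. Elementwise product with the kernel and sum: 0·1 + 3·1 + 0·-1 + 6·2 + 0·3 + 2·-1 + 8·3.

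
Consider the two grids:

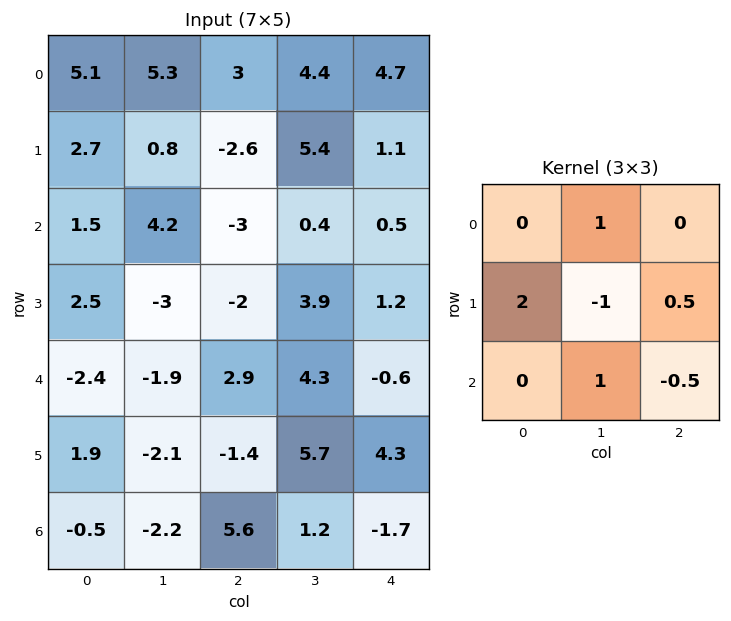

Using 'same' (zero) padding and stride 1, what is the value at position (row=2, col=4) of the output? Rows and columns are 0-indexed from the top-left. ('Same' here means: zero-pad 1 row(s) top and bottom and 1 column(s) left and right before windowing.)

2.6

The receptive field on the zero-padded input at this output position is [5.4 1.1 0 / 0.4 0.5 0 / 3.9 1.2 0]. Elementwise product with the kernel and sum: 1.1·1 + 0.4·2 + 0.5·-1 + 0·0.5 + 1.2·1 + 0·-0.5.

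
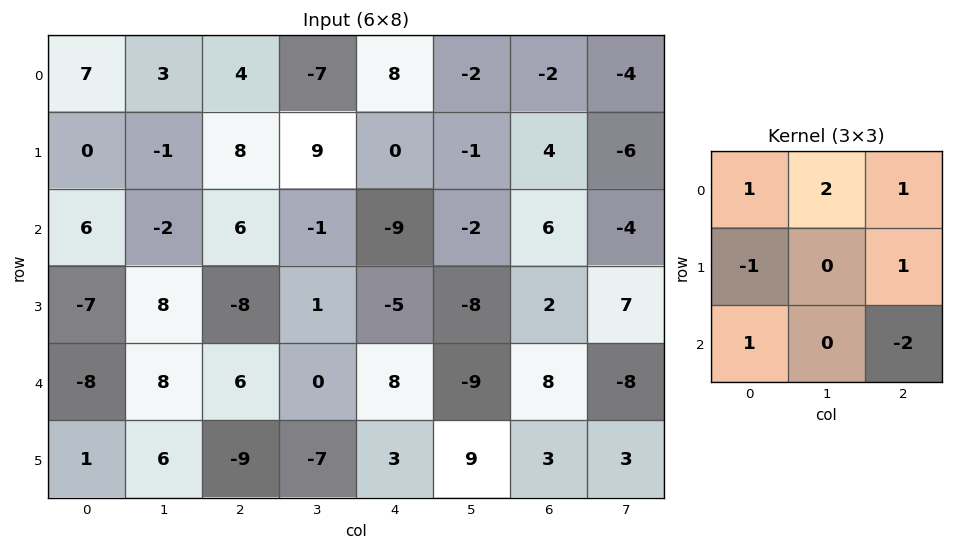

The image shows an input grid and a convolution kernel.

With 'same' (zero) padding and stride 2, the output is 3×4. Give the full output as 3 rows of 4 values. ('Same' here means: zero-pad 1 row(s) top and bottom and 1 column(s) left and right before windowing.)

Output[0,0]: The receptive field on the zero-padded input at this output position is [0 0 0 / 0 7 3 / 0 0 -1]. Elementwise product with the kernel and sum: 0·1 + 0·2 + 0·1 + 0·-1 + 3·1 + 0·1 + -1·-2.
Output[0,1]: The receptive field on the zero-padded input at this output position is [0 0 0 / 3 4 -7 / -1 8 9]. Elementwise product with the kernel and sum: 0·1 + 0·2 + 0·1 + 3·-1 + -7·1 + -1·1 + 9·-2.

5 -29 16 9
-19 31 24 -23
-10 5 -51 7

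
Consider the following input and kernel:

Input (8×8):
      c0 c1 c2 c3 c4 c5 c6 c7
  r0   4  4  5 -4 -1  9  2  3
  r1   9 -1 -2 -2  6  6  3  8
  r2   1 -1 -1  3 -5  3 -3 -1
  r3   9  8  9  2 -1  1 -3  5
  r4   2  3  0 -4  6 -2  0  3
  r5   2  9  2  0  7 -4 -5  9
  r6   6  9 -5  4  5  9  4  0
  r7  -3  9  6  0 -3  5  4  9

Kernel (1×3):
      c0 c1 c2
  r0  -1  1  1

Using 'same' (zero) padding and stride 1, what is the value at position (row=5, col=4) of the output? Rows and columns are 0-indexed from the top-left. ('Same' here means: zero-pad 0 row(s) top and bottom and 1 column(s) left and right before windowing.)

3

The receptive field on the zero-padded input at this output position is [0 7 -4]. Elementwise product with the kernel and sum: 0·-1 + 7·1 + -4·1.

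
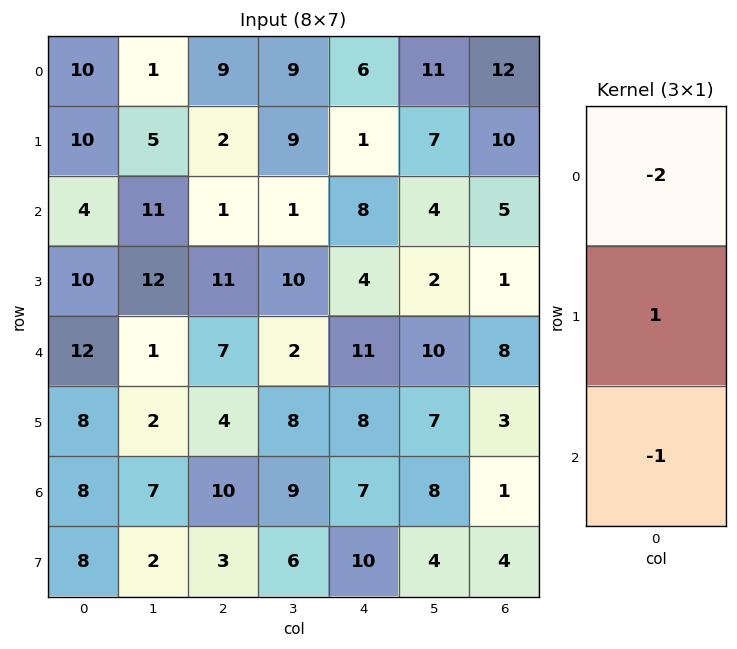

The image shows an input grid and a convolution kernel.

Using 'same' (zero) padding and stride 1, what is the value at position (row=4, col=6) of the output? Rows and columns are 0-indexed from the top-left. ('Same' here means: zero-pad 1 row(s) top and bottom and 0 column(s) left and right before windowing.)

3

The receptive field on the zero-padded input at this output position is [1 / 8 / 3]. Elementwise product with the kernel and sum: 1·-2 + 8·1 + 3·-1.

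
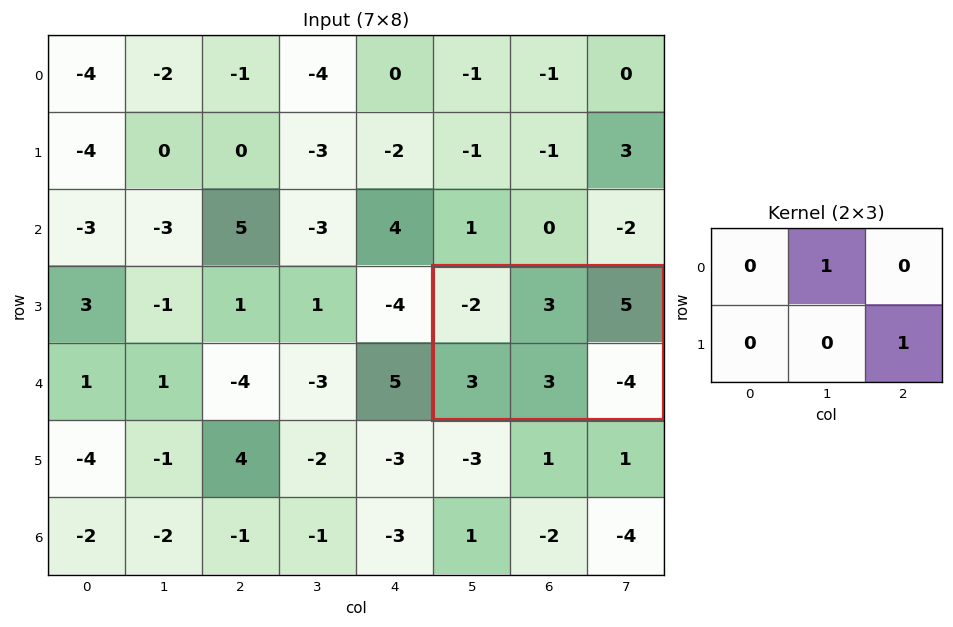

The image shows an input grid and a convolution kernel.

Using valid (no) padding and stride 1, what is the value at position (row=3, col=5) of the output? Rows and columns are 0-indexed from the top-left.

The receptive field on the input at this output position is [-2 3 5 / 3 3 -4]. Elementwise product with the kernel and sum: 3·1 + -4·1.

-1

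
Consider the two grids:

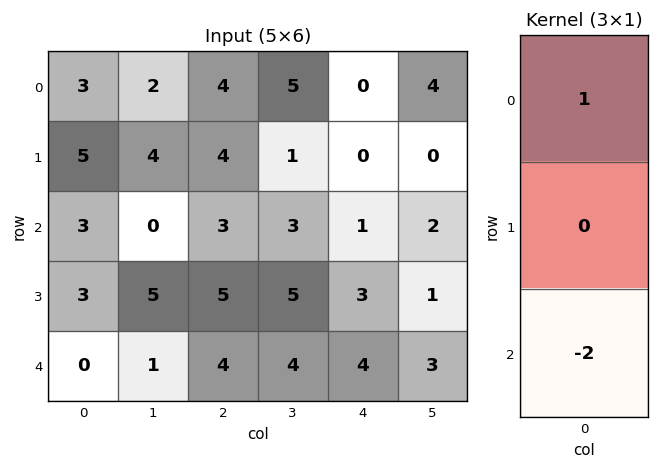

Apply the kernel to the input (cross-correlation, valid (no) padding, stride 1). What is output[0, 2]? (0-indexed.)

The receptive field on the input at this output position is [4 / 4 / 3]. Elementwise product with the kernel and sum: 4·1 + 3·-2.

-2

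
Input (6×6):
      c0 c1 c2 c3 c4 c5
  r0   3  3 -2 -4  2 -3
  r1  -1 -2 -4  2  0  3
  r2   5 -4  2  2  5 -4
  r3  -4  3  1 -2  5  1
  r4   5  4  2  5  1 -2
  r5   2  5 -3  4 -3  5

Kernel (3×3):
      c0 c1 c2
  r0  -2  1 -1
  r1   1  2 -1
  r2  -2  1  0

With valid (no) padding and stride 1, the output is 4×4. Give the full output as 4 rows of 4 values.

-16 -6 -4 13
10 -9 7 18
-21 9 -14 3
22 -13 12 6

Output[0,0]: The receptive field on the input at this output position is [3 3 -2 / -1 -2 -4 / 5 -4 2]. Elementwise product with the kernel and sum: 3·-2 + 3·1 + -2·-1 + -1·1 + -2·2 + -4·-1 + 5·-2 + -4·1.
Output[0,1]: The receptive field on the input at this output position is [3 -2 -4 / -2 -4 2 / -4 2 2]. Elementwise product with the kernel and sum: 3·-2 + -2·1 + -4·-1 + -2·1 + -4·2 + 2·-1 + -4·-2 + 2·1.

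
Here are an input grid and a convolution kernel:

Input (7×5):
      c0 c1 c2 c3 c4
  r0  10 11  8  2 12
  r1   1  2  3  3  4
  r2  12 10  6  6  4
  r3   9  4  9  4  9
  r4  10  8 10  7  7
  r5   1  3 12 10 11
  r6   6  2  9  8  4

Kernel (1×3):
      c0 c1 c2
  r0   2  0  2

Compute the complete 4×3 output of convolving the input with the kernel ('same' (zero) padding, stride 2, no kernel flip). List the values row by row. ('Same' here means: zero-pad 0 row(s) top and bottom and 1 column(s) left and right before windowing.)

Output[0,0]: The receptive field on the zero-padded input at this output position is [0 10 11]. Elementwise product with the kernel and sum: 0·2 + 11·2.
Output[0,1]: The receptive field on the zero-padded input at this output position is [11 8 2]. Elementwise product with the kernel and sum: 11·2 + 2·2.

22 26 4
20 32 12
16 30 14
4 20 16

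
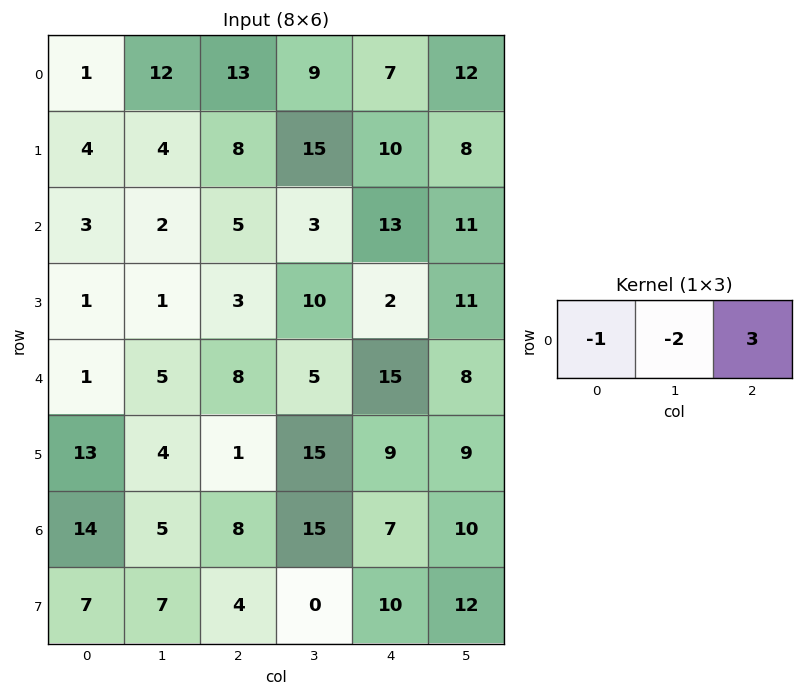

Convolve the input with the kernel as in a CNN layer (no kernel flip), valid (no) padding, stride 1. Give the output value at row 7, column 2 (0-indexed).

The receptive field on the input at this output position is [4 0 10]. Elementwise product with the kernel and sum: 4·-1 + 0·-2 + 10·3.

26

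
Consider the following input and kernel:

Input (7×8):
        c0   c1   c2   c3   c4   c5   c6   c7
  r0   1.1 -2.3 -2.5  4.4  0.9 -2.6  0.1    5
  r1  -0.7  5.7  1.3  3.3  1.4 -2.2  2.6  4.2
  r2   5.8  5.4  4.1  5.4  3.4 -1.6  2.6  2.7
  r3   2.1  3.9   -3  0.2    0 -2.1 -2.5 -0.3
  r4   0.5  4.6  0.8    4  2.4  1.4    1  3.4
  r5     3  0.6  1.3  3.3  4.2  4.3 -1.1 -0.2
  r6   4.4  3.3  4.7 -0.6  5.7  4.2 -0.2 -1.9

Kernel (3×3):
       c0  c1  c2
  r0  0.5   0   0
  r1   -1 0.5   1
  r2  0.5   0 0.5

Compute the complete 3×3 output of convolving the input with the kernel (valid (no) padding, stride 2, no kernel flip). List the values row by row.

Output[0,0]: The receptive field on the input at this output position is [1.1 -2.3 -2.5 / -0.7 5.7 1.3 / 5.8 5.4 4.1]. Elementwise product with the kernel and sum: 1.1·0.5 + -0.7·-1 + 5.7·0.5 + 1.3·1 + 5.8·0.5 + 4.1·0.5.
Output[0,1]: The receptive field on the input at this output position is [-2.5 4.4 0.9 / 1.3 3.3 1.4 / 4.1 5.4 3.4]. Elementwise product with the kernel and sum: -2.5·0.5 + 1.3·-1 + 3.3·0.5 + 1.4·1 + 4.1·0.5 + 3.4·0.5.

10.35 4.25 3.55
0.4 6.75 -0.15
3.4 10.15 0.8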